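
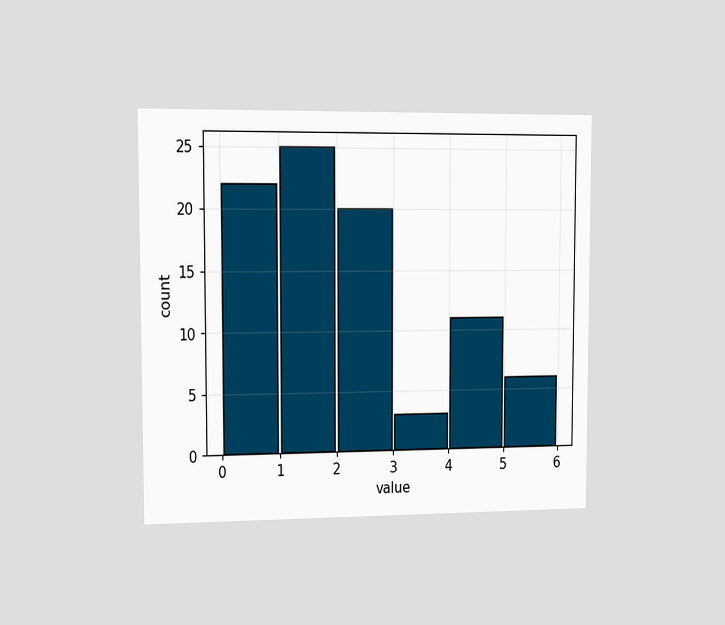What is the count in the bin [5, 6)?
6

The chart is viewed slightly from the left. The [5, 6) bin has height 6.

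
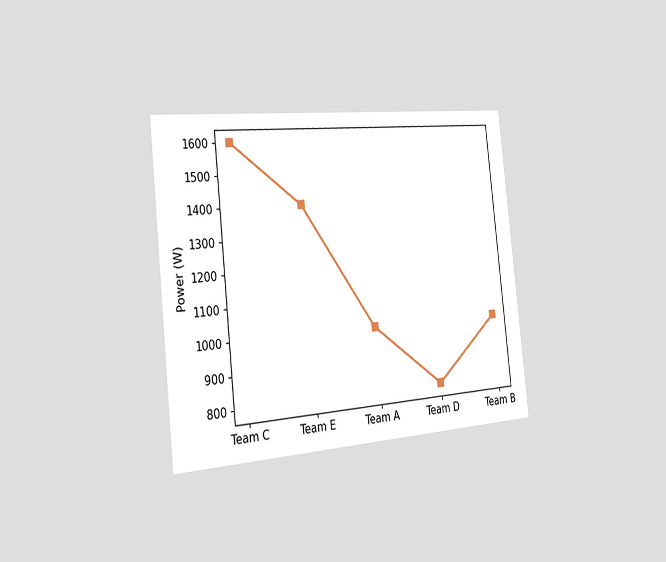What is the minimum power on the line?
The chart is tilted about 6° counter-clockwise and viewed slightly from the left. The lowest point is at Team D, and reading across to the y-axis gives 800W.

800W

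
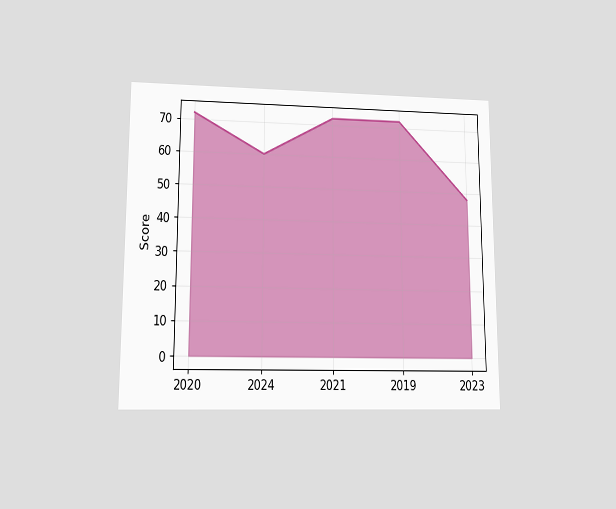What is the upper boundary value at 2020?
72

The chart is viewed at a slight angle. At 2020 the upper boundary is at 72.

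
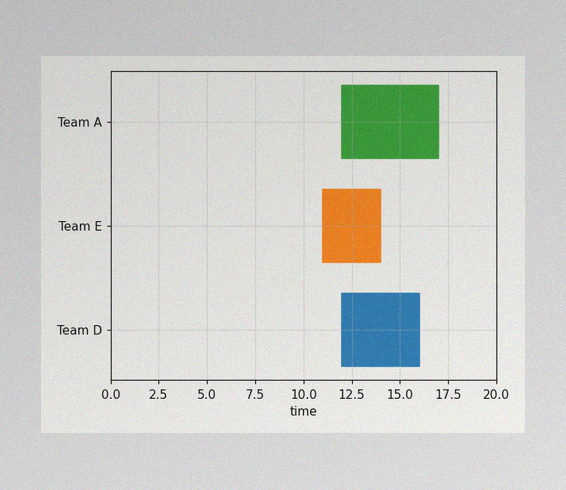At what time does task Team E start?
11

The image has some photo noise and uneven lighting. The Team E bar begins at t=11.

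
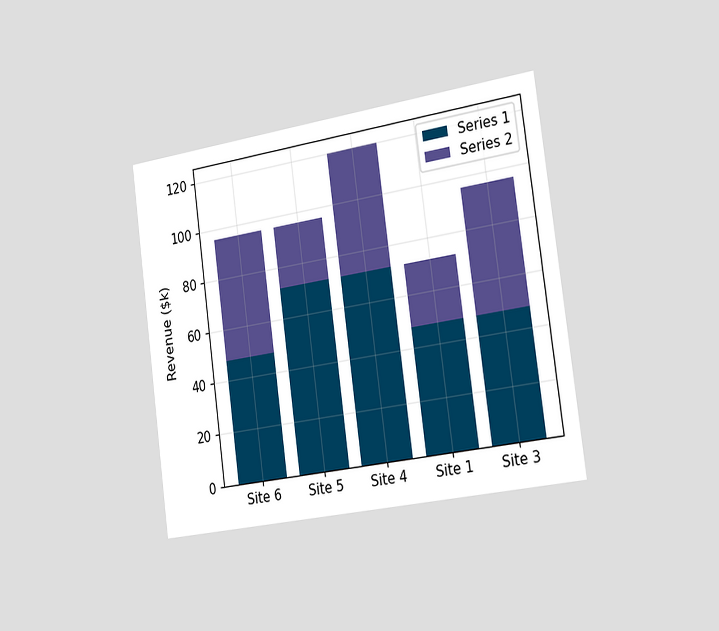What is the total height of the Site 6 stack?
The chart is tilted about 8° counter-clockwise and viewed slightly from the right. The Site 6 stack's top reaches $96k on the y-axis.

$96k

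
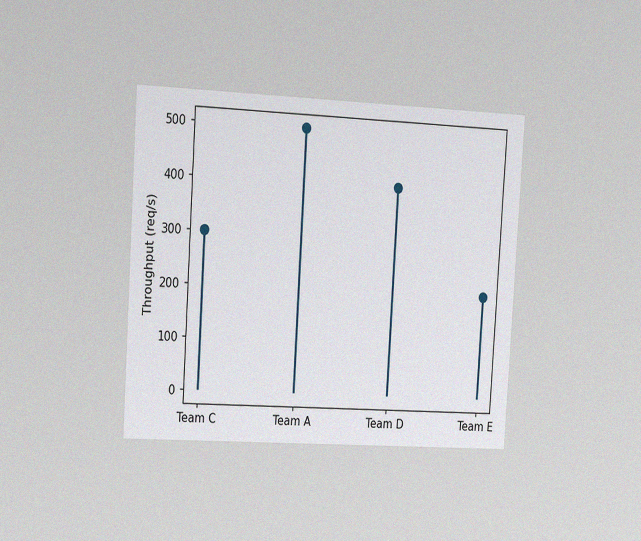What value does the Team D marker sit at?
The chart is tilted about 4° clockwise and viewed slightly from the left, with some photo noise. The Team D marker sits at 400req/s.

400req/s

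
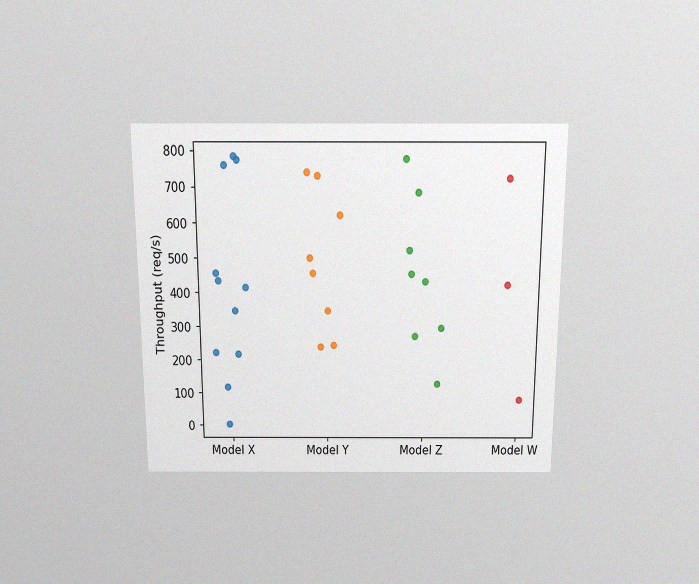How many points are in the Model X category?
11

The chart is viewed slightly from above, with some photo noise. Counting the markers in the Model X column gives 11.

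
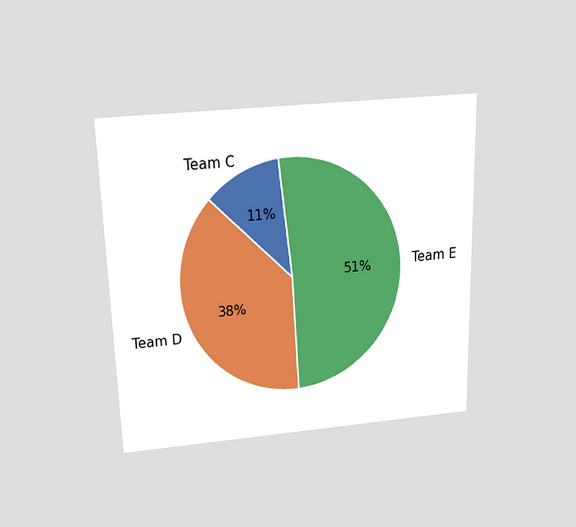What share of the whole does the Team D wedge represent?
38%

The chart is viewed slightly from above. The Team D slice takes up 38% of the pie.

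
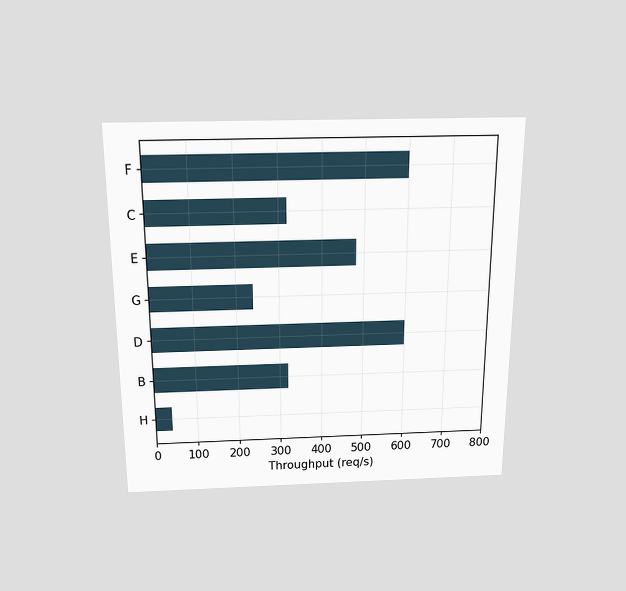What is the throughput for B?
The chart is viewed slightly from above. Reading along the chart's x-axis, the B bar reaches 320req/s.

320req/s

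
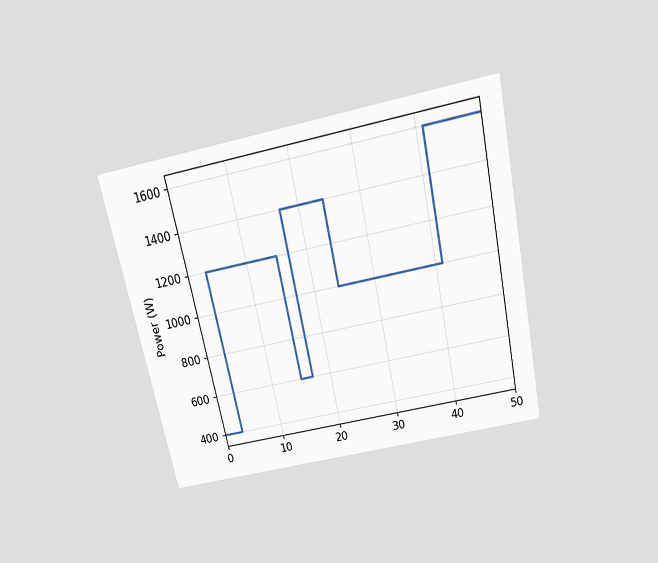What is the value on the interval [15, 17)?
The chart is tilted about 12° counter-clockwise and viewed slightly from above. On [15, 17) the step sits at 600W.

600W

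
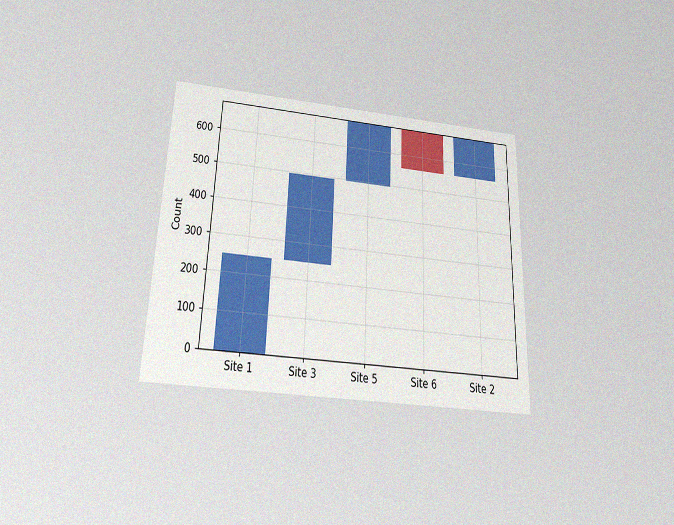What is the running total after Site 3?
The chart is tilted about 2° clockwise and viewed slightly from below, with some photo noise. After Site 3 the running total reaches 496.

496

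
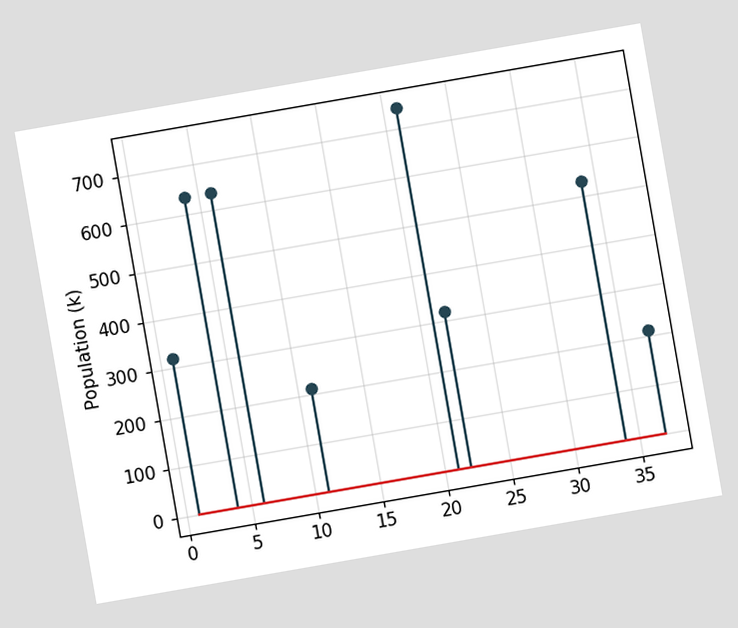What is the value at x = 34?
The chart is tilted about 10° counter-clockwise. The stem at x=34 reaches 530k.

530k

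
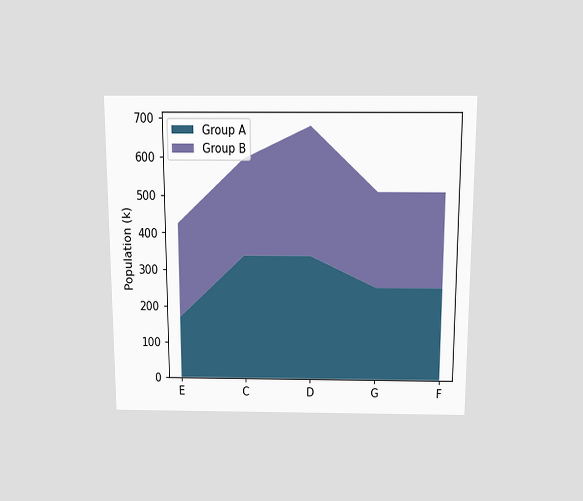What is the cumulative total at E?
The chart is viewed slightly from above. The stacked total at E reaches 425k.

425k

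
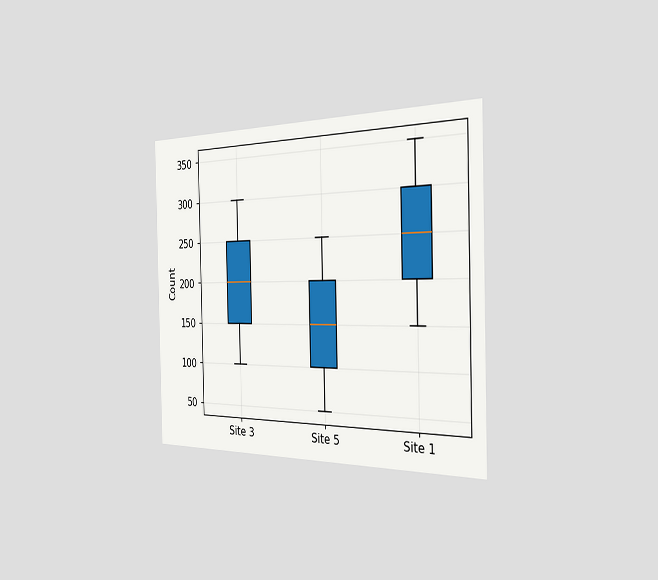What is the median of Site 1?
The chart is viewed slightly from the right. The median line in the Site 1 box sits at 250.

250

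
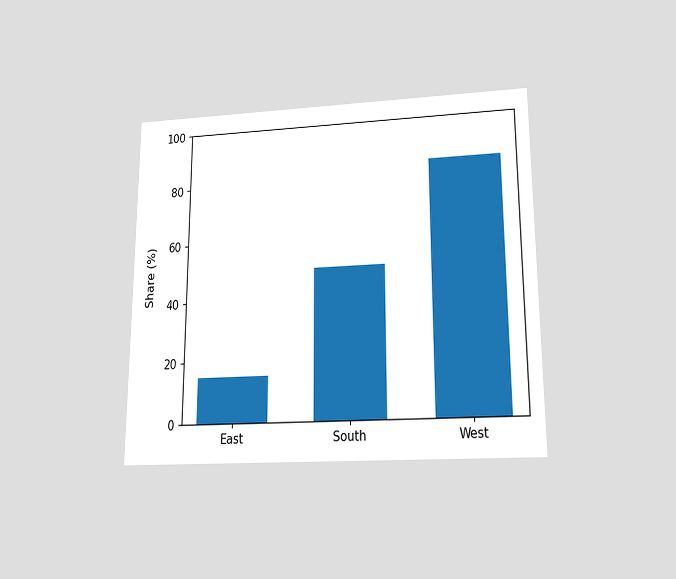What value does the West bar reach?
85%

The chart is viewed slightly from below. Reading along the chart's y-axis, the West bar reaches 85%.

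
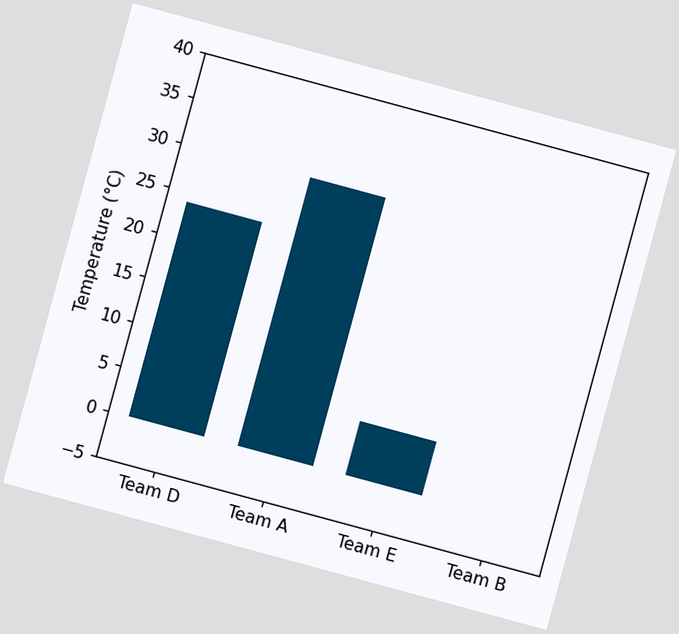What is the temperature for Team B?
The chart is tilted about 15° clockwise. Reading along the chart's y-axis, the Team B bar reaches 0°C.

0°C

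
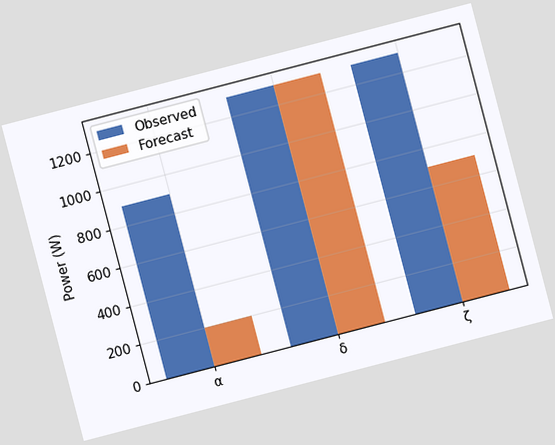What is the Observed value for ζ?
1300W

The chart is tilted about 15° counter-clockwise. The Observed bar at ζ reaches 1300W on the y-axis.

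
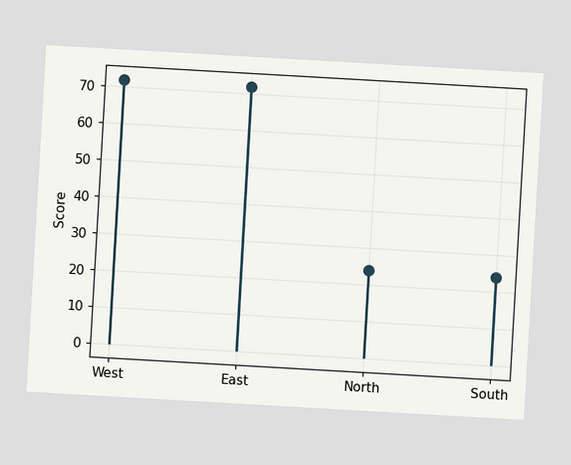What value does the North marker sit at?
24

The chart is tilted about 3° clockwise. The North marker sits at 24.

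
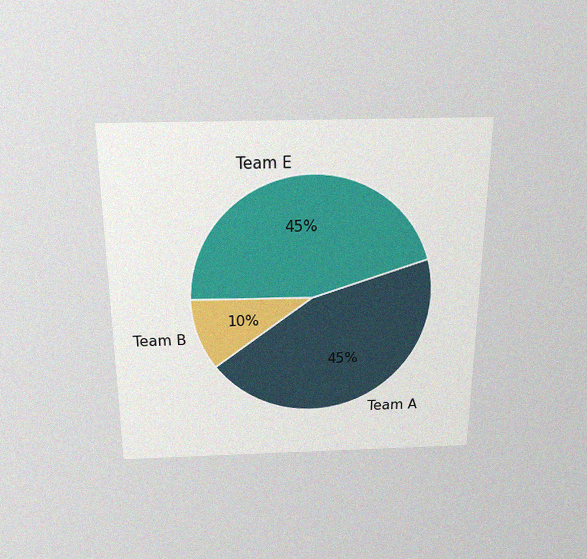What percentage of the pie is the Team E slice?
45%

The chart is viewed slightly from above, with some photo noise. The Team E slice takes up 45% of the pie.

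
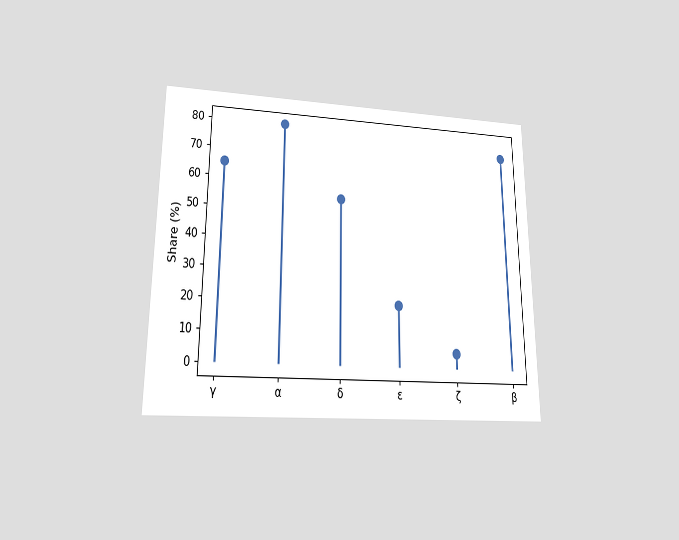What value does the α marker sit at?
80%

The chart is viewed at a slight angle. The α marker sits at 80%.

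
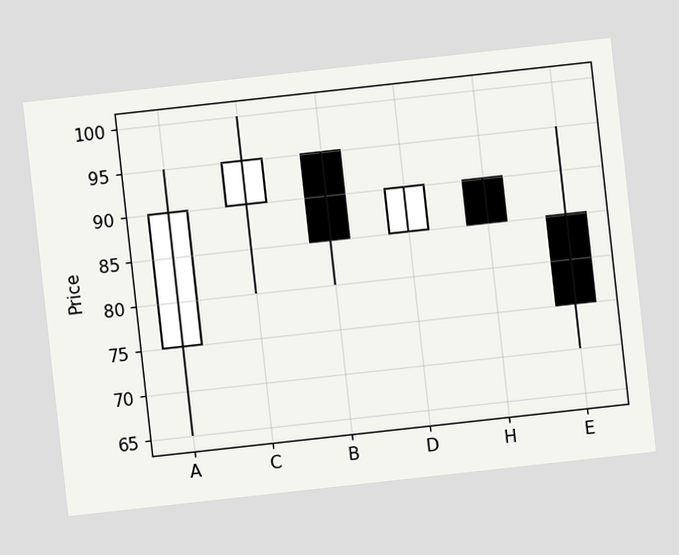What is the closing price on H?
The chart is tilted about 6° counter-clockwise. The H candle closes at 85.

85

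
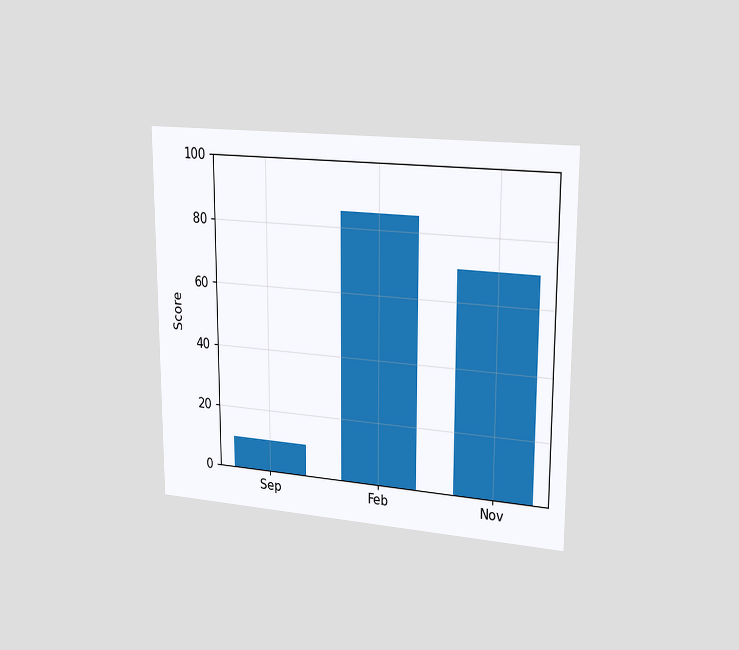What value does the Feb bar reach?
The chart is viewed slightly from the right. Reading along the chart's y-axis, the Feb bar reaches 85.

85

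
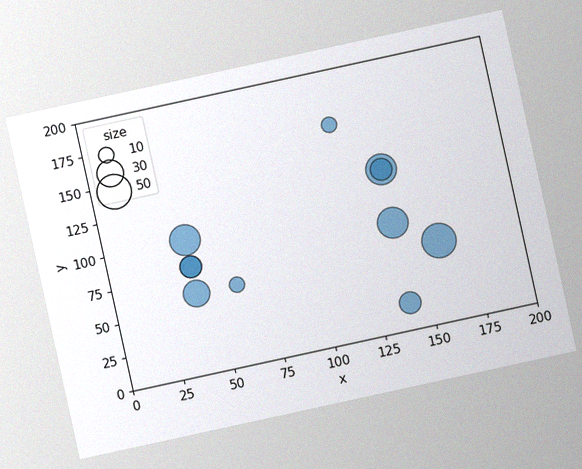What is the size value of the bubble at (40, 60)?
30

The chart is tilted about 12° counter-clockwise, with some photo noise. Matching the bubble at (40, 60) against the size legend gives 30.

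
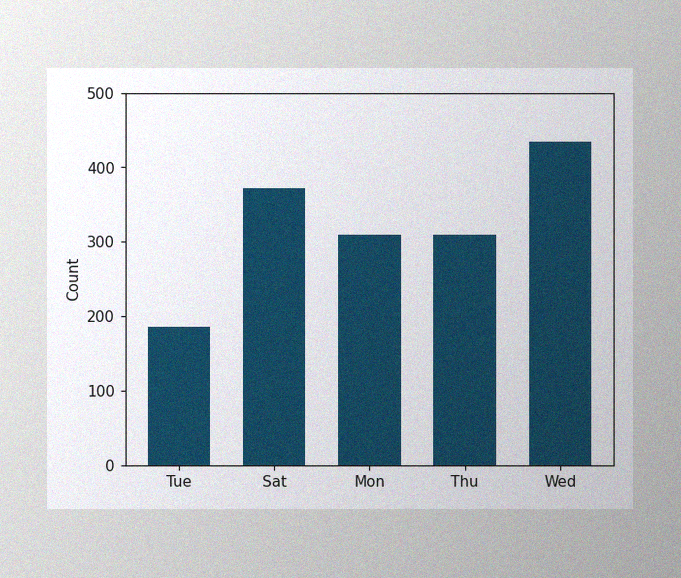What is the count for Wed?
The image has some photo noise and uneven lighting. Reading along the chart's y-axis, the Wed bar reaches 434.

434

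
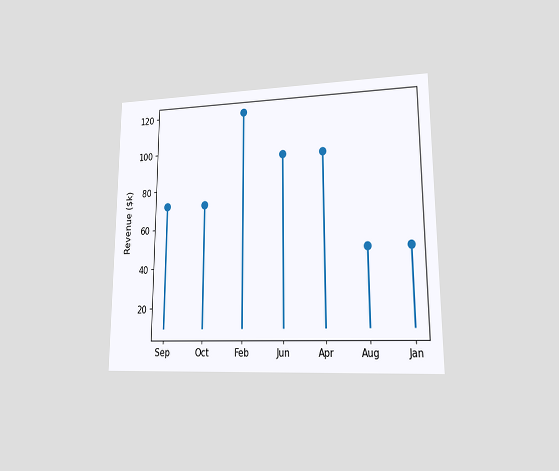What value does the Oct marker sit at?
$72k

The chart is viewed at a slight angle. The Oct marker sits at $72k.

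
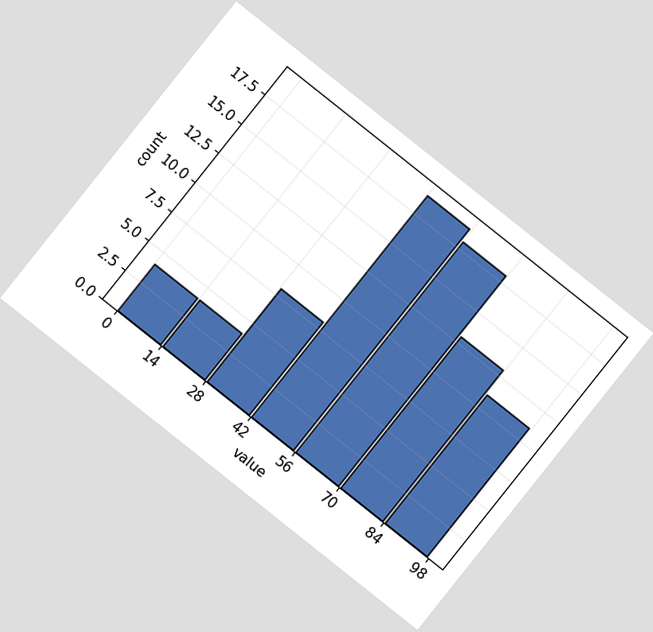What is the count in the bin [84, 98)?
11

The chart is tilted about 38° clockwise. The [84, 98) bin has height 11.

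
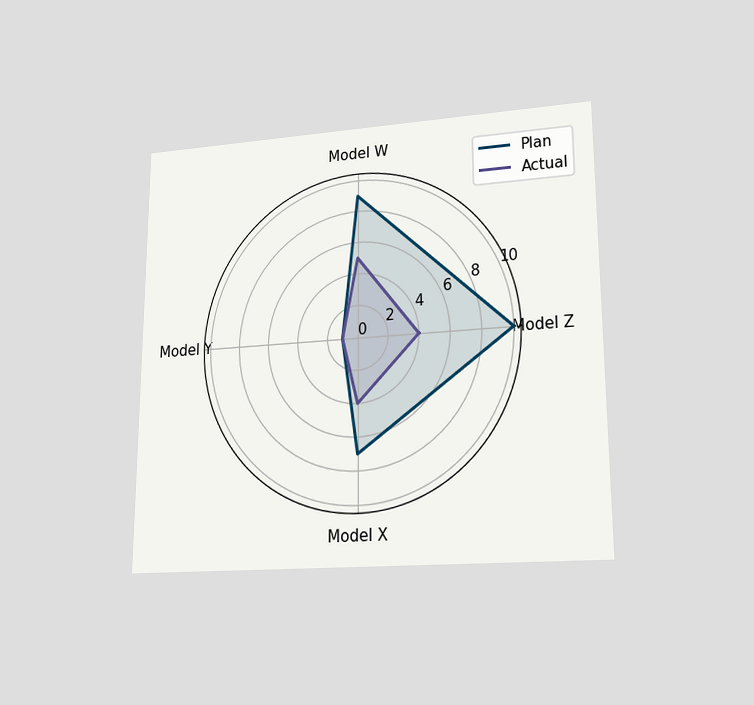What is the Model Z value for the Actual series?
The chart is viewed at a slight angle. On the Model Z axis, Actual reaches 4.

4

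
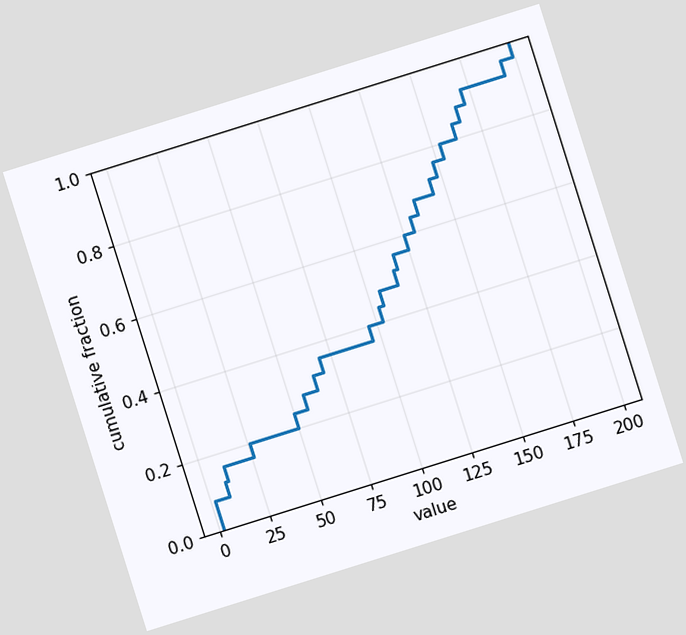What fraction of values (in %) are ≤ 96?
The chart is tilted about 17° counter-clockwise. At x=96 the ECDF step is at 40%.

40%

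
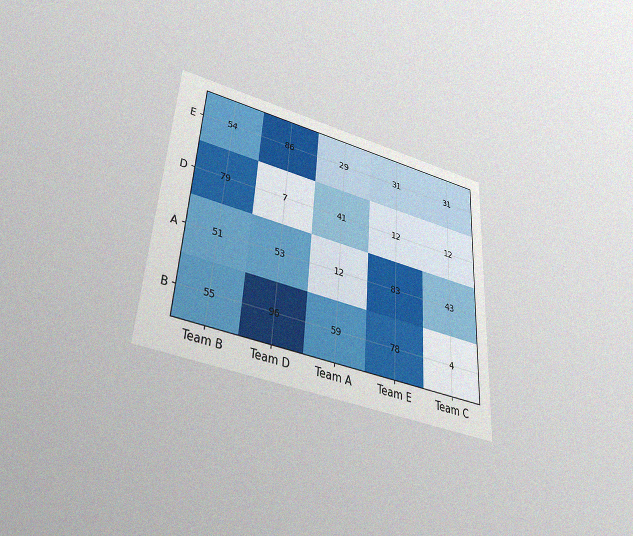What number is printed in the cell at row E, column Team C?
31

The chart is tilted about 3° clockwise and viewed slightly from below, with some photo noise. The (E, Team C) cell reads 31.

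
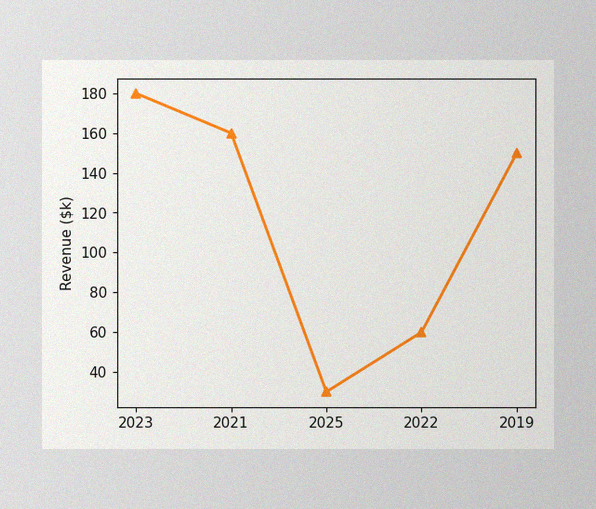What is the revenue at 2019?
$150k

The image has some photo noise and uneven lighting. At 2019, the line is at $150k.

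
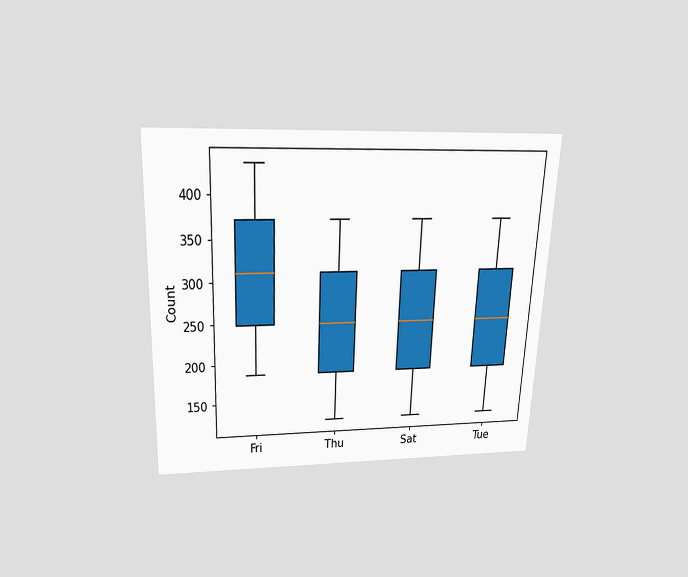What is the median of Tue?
248

The chart is tilted about 2° clockwise and viewed slightly from above. The median line in the Tue box sits at 248.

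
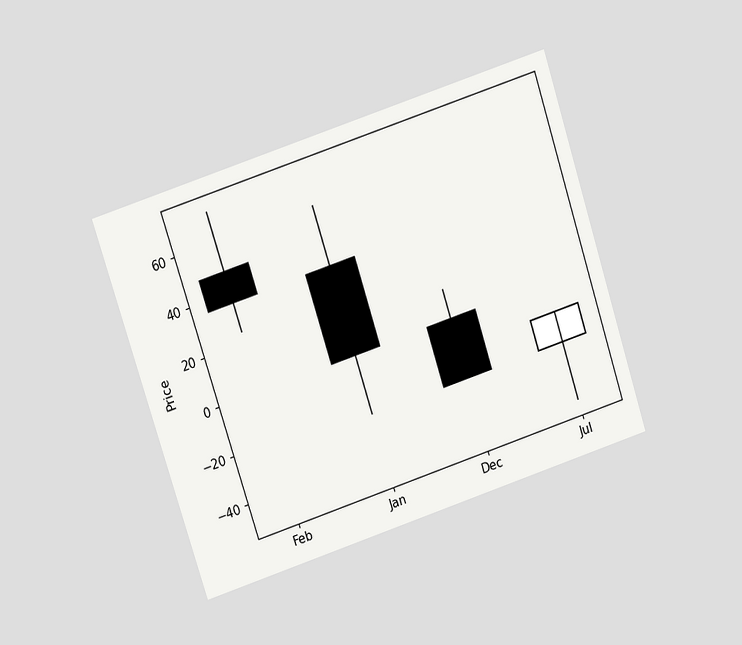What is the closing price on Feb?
The chart is tilted about 18° counter-clockwise and viewed at a slight angle. The Feb candle closes at 36.

36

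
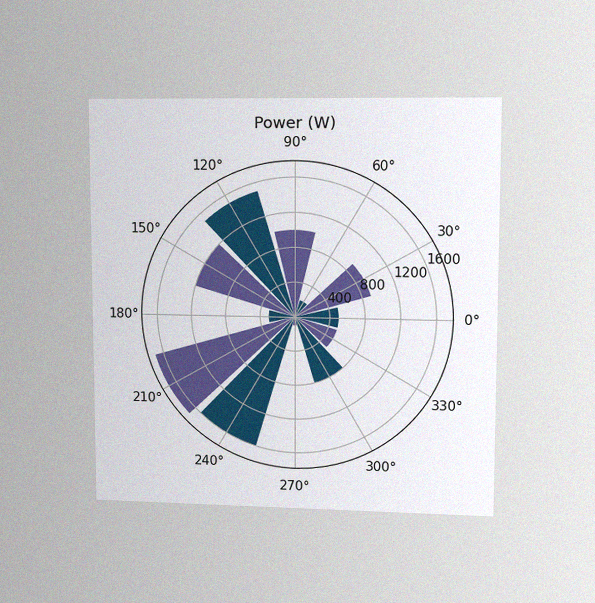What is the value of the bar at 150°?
1200W

The chart is viewed at a slight angle, with some photo noise. The bar at 150° reaches 1200W on the radial axis.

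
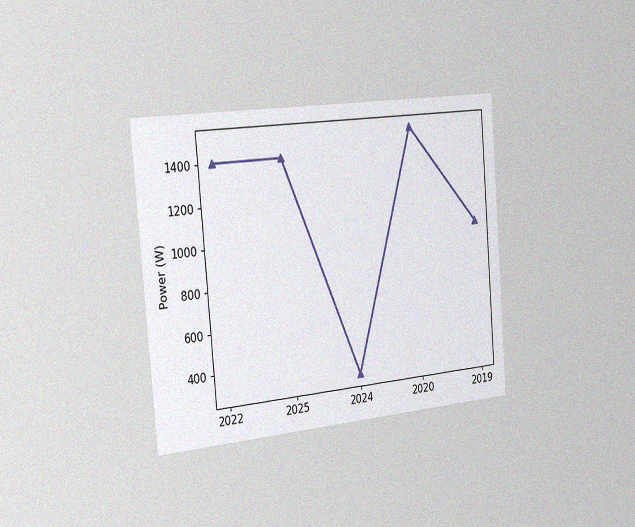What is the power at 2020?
The chart is tilted about 5° counter-clockwise and viewed slightly from the left, with some photo noise. At 2020, the line is at 1500W.

1500W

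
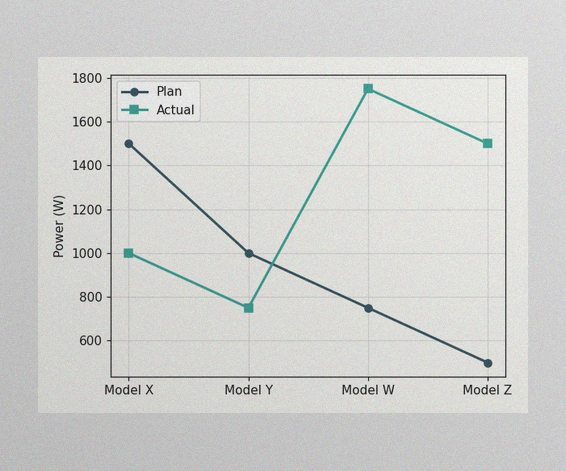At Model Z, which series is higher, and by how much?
The image has some photo noise and uneven lighting. At Model Z, Actual sits above the other line by 1000W.

Actual, by 1000W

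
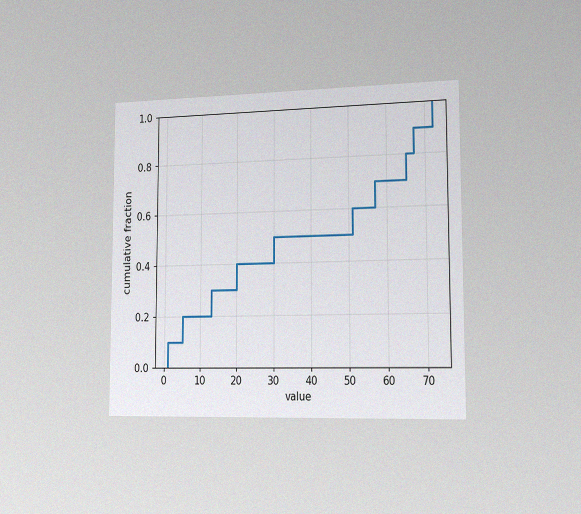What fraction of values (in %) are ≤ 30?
The chart is viewed slightly from the right, with some photo noise. At x=30 the ECDF step is at 50%.

50%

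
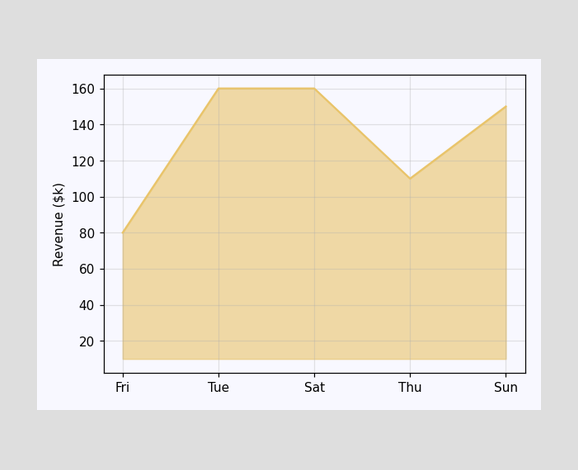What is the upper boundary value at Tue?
At Tue the upper boundary is at $160k.

$160k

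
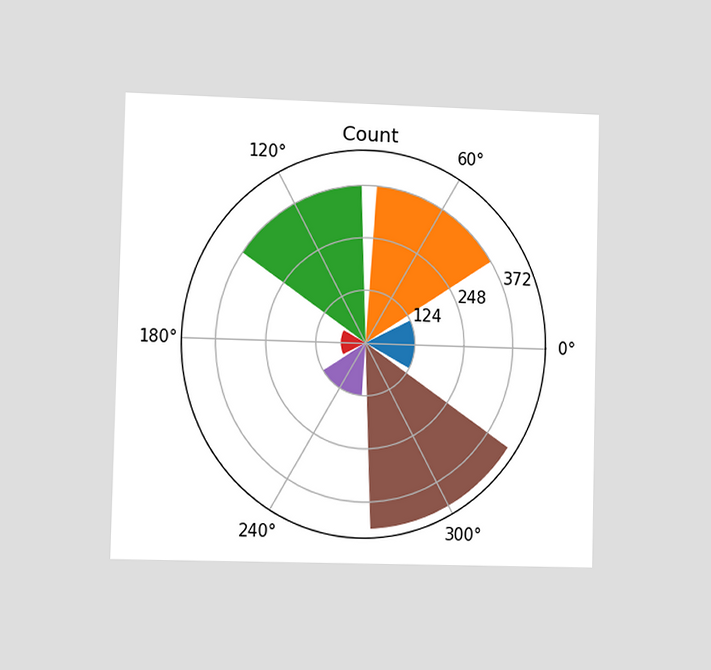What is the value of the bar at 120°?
372

The chart is viewed slightly from the left. The bar at 120° reaches 372 on the radial axis.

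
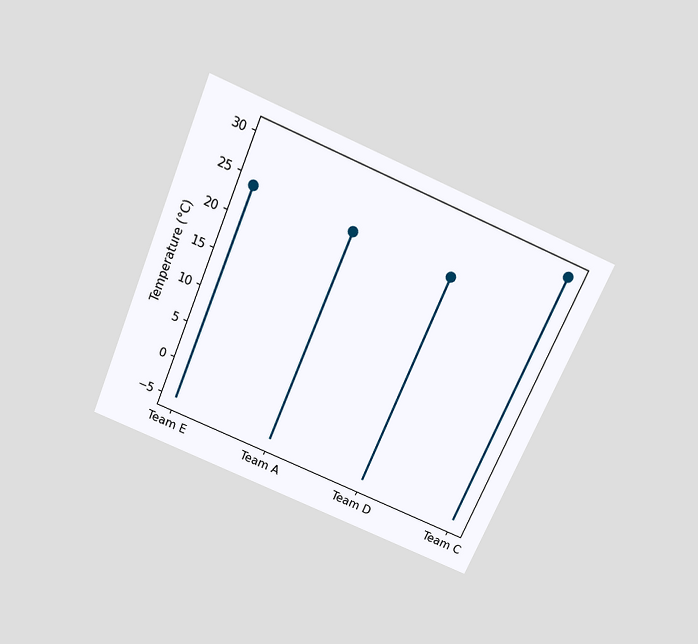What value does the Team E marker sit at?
24°C

The chart is tilted about 23° clockwise and viewed slightly from above. The Team E marker sits at 24°C.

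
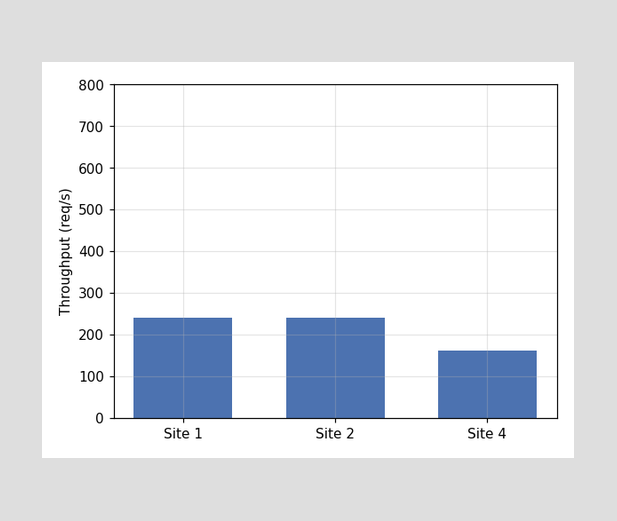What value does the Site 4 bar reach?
Reading along the chart's y-axis, the Site 4 bar reaches 160req/s.

160req/s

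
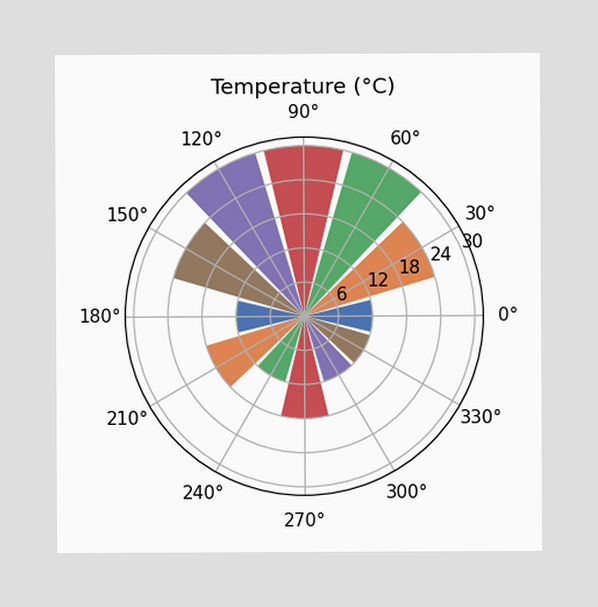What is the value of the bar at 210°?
The bar at 210° reaches 18°C on the radial axis.

18°C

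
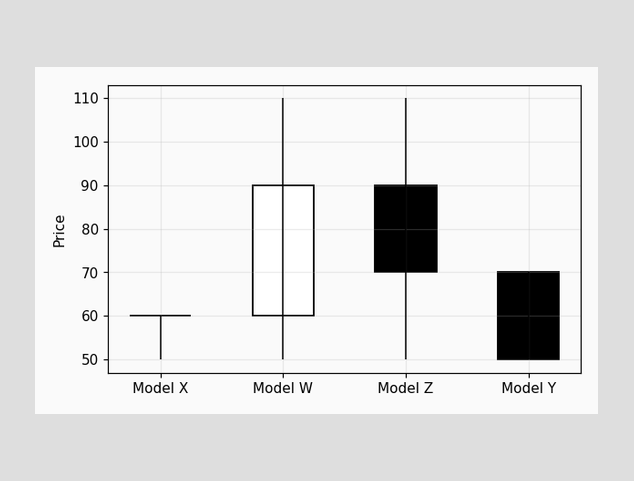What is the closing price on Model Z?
70

The Model Z candle closes at 70.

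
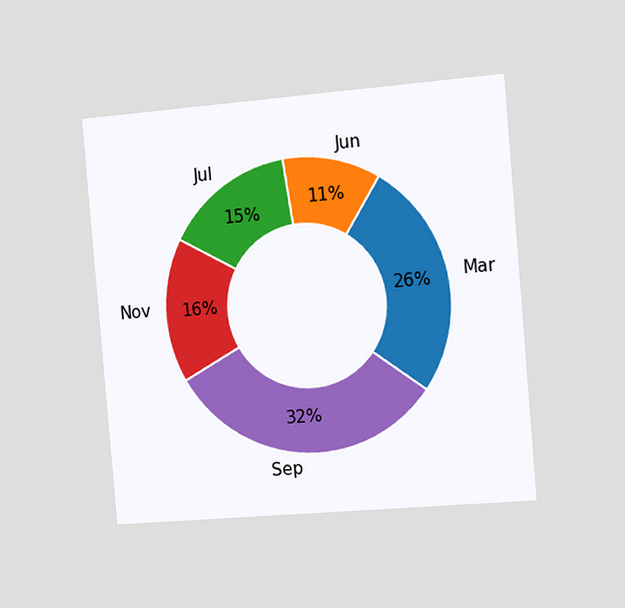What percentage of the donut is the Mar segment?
26%

The chart is tilted about 5° counter-clockwise and viewed slightly from the right. The Mar segment takes up 26% of the ring.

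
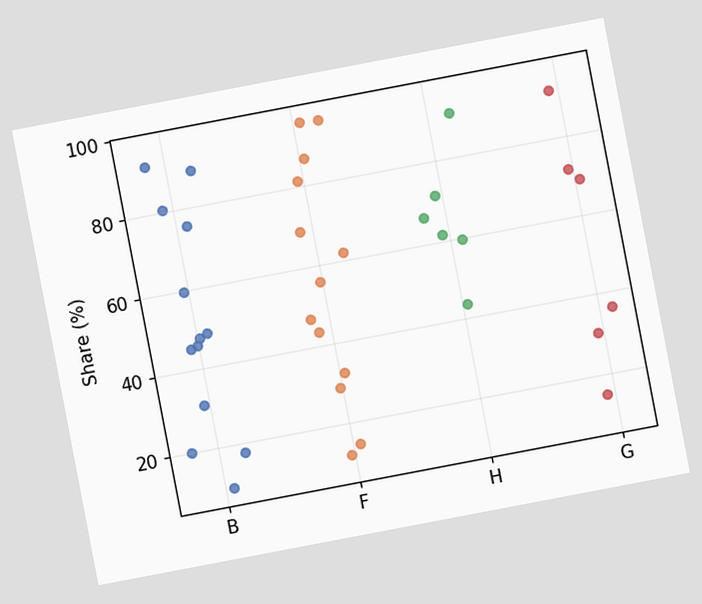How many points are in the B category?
13

The chart is tilted about 11° counter-clockwise. Counting the markers in the B column gives 13.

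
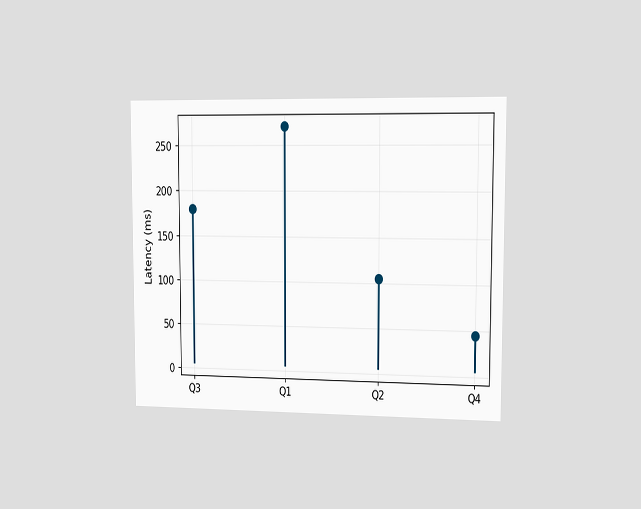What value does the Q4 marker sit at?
The chart is viewed slightly from the right. The Q4 marker sits at 45ms.

45ms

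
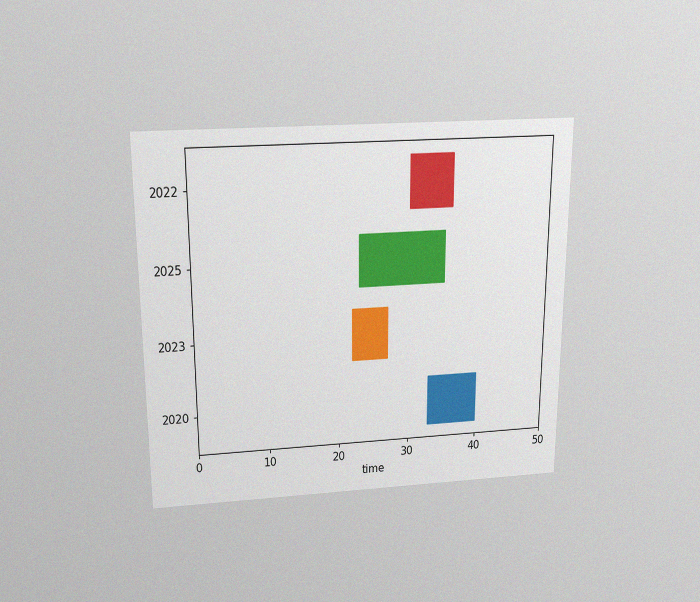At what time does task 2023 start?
The chart is viewed slightly from above, with some photo noise. The 2023 bar begins at t=22.

22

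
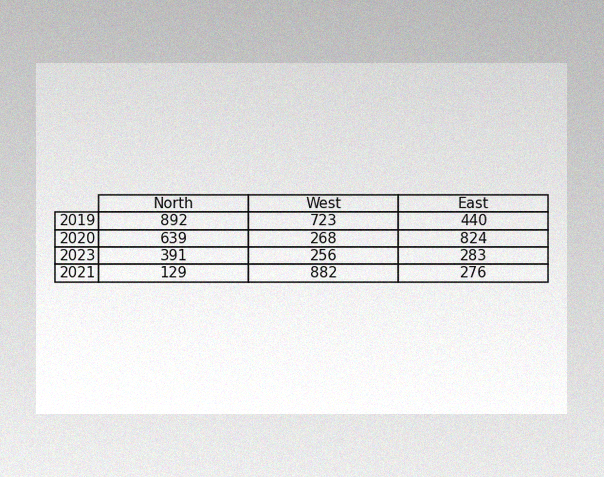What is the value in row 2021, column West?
The image has some photo noise and uneven lighting. The (2021, West) cell reads 882.

882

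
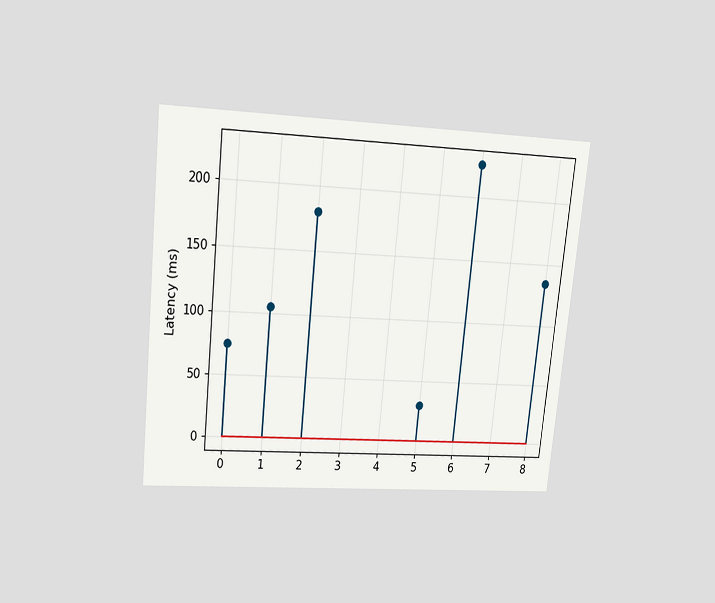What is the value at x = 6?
225ms

The chart is tilted about 6° clockwise and viewed slightly from above. The stem at x=6 reaches 225ms.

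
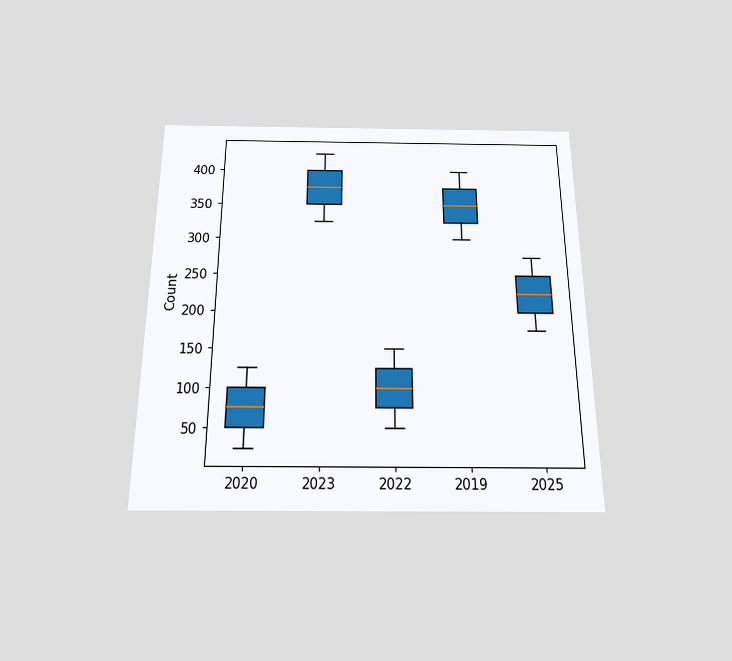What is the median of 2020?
75

The chart is viewed slightly from below. The median line in the 2020 box sits at 75.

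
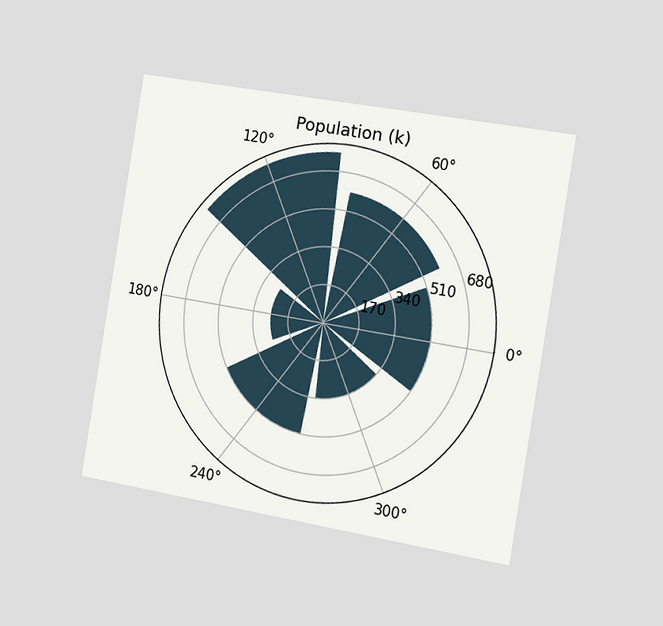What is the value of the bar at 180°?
255k

The chart is tilted about 9° clockwise and viewed slightly from the right. The bar at 180° reaches 255k on the radial axis.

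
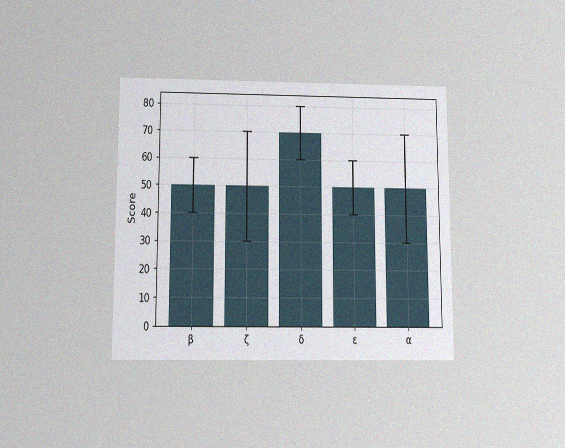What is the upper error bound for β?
The chart is viewed slightly from below, with some photo noise. The β bar's upper whisker reaches 60.

60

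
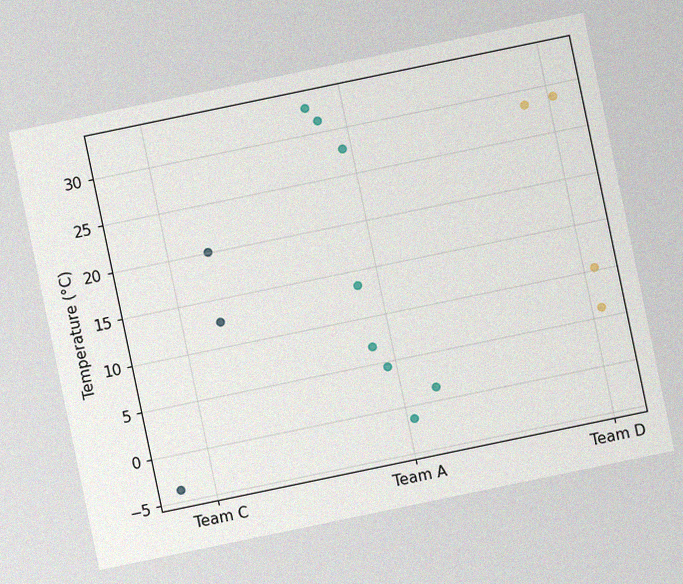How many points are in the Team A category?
8

The chart is tilted about 12° counter-clockwise, with some photo noise. Counting the markers in the Team A column gives 8.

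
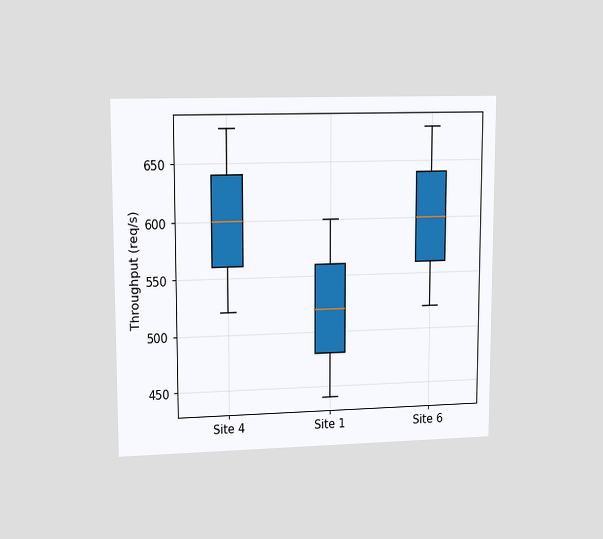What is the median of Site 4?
The chart is viewed at a slight angle. The median line in the Site 4 box sits at 600req/s.

600req/s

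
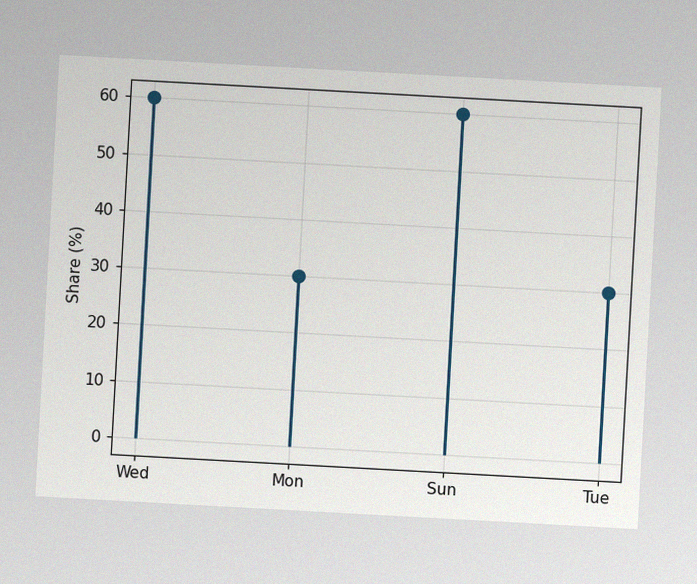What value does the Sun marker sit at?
The chart is tilted about 3° clockwise, with some photo noise. The Sun marker sits at 60%.

60%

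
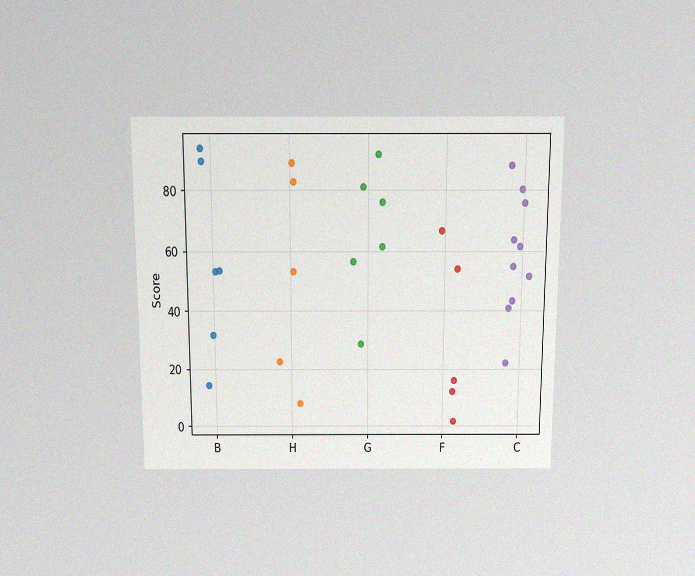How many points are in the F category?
5

The chart is viewed slightly from above, with some photo noise. Counting the markers in the F column gives 5.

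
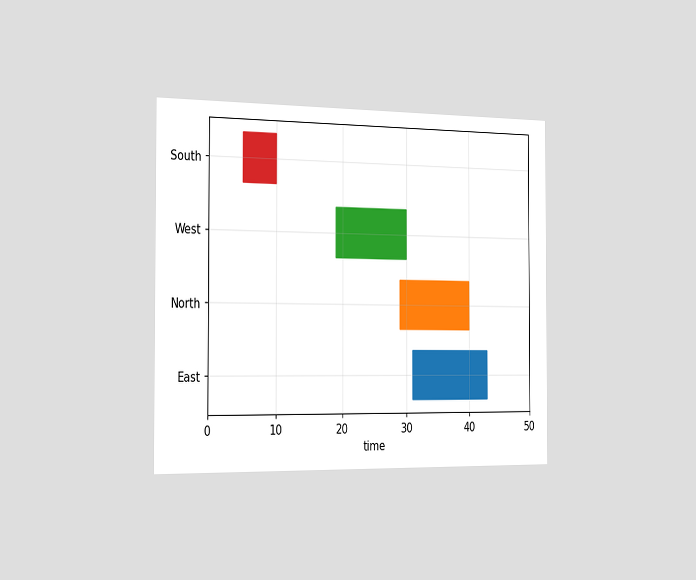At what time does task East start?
The chart is viewed slightly from the left. The East bar begins at t=31.

31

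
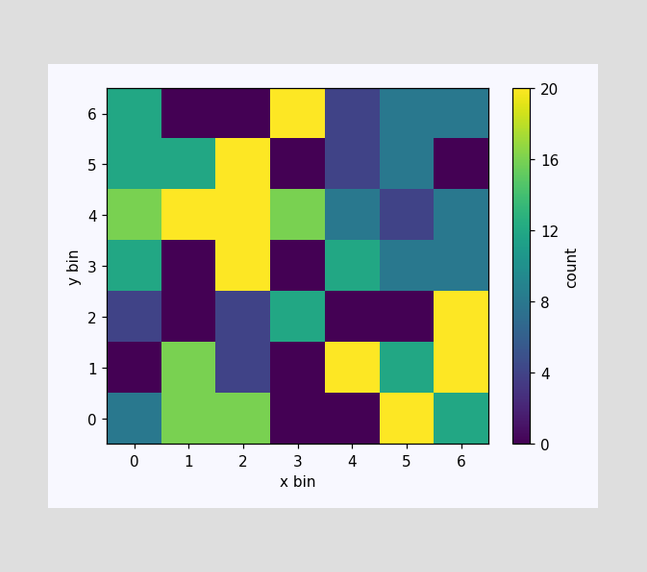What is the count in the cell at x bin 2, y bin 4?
Matching the cell (2, 4) against the colorbar gives 20.

20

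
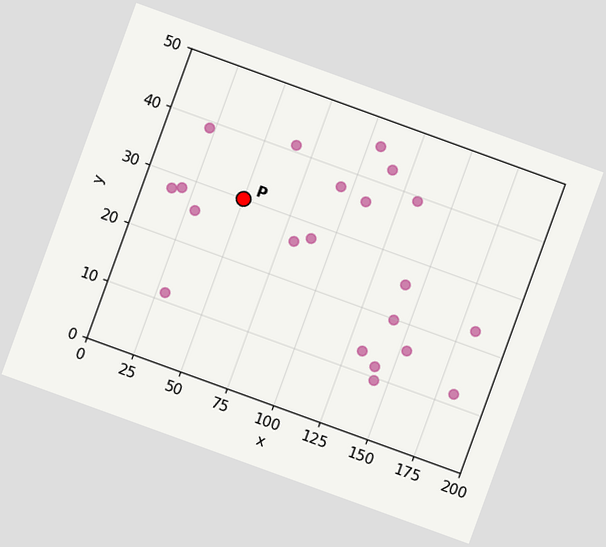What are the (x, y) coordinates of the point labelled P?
(50, 30)

The chart is tilted about 20° clockwise. Following the gridlines from P to each axis, P sits at (50, 30).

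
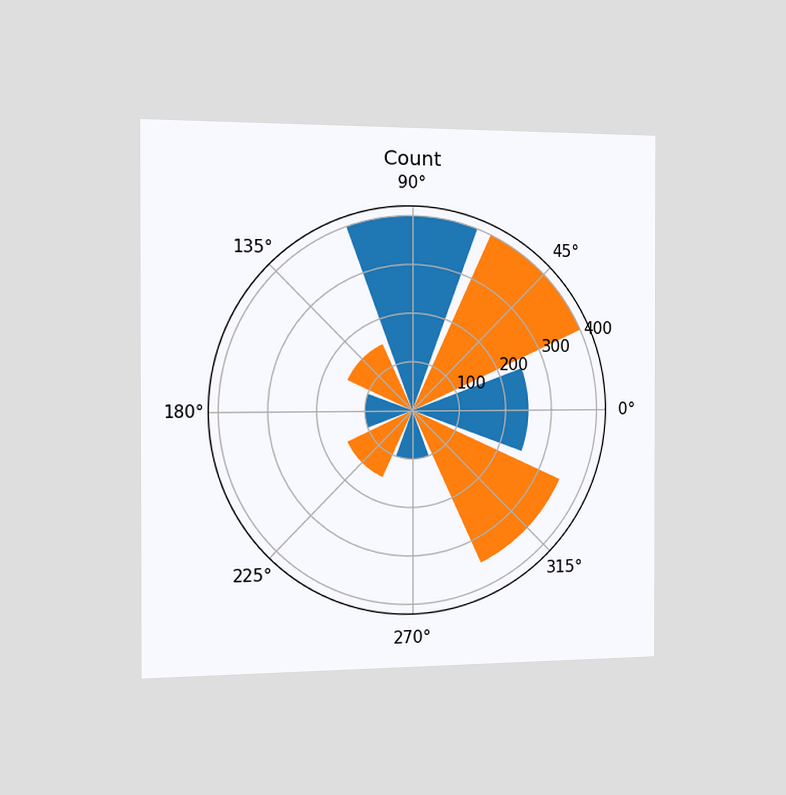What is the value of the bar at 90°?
400

The chart is viewed slightly from the left. The bar at 90° reaches 400 on the radial axis.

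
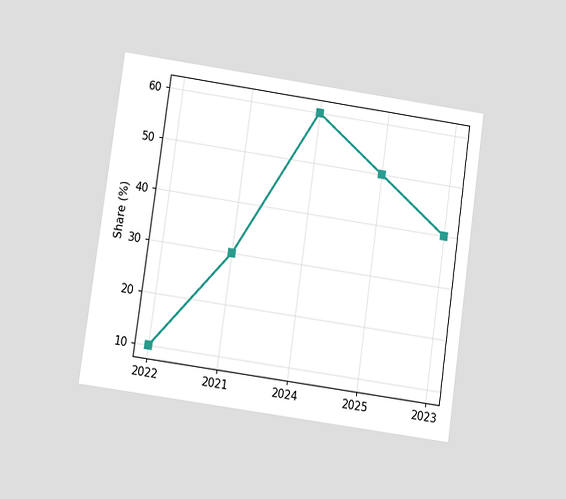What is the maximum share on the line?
60%

The chart is tilted about 8° clockwise and viewed slightly from below. The highest point is at 2024, and reading across to the y-axis gives 60%.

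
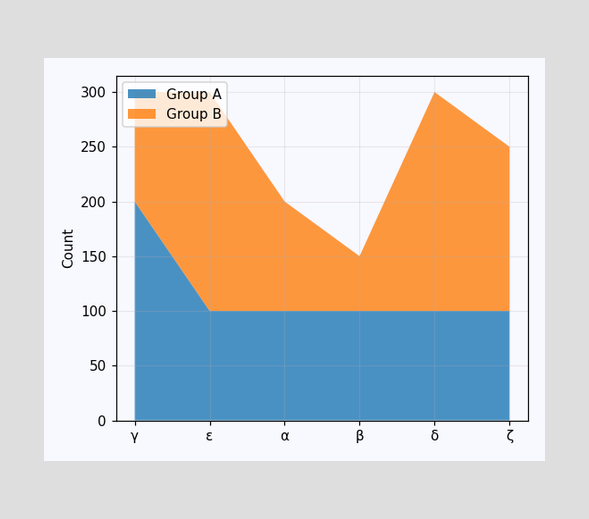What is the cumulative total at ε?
300

The stacked total at ε reaches 300.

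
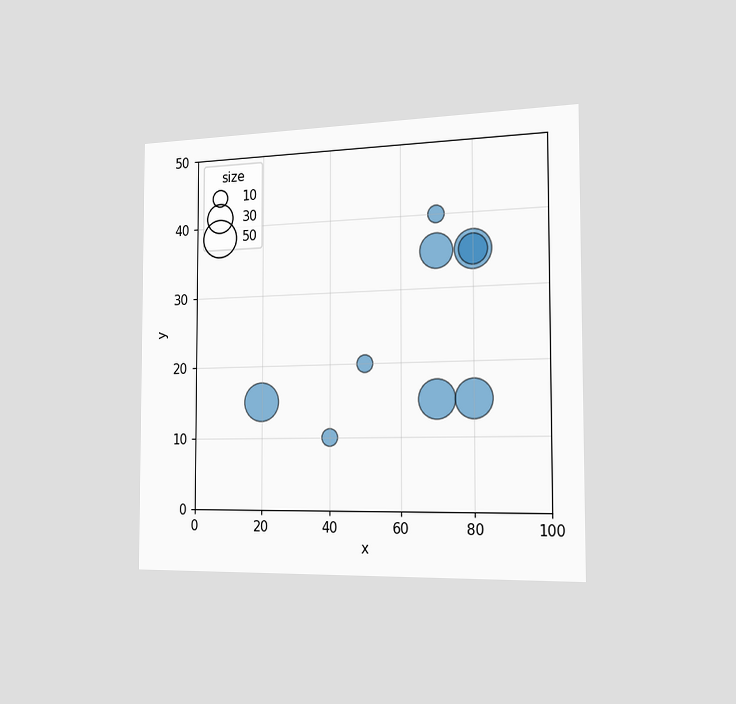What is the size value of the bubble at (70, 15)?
The chart is viewed slightly from the right. Matching the bubble at (70, 15) against the size legend gives 50.

50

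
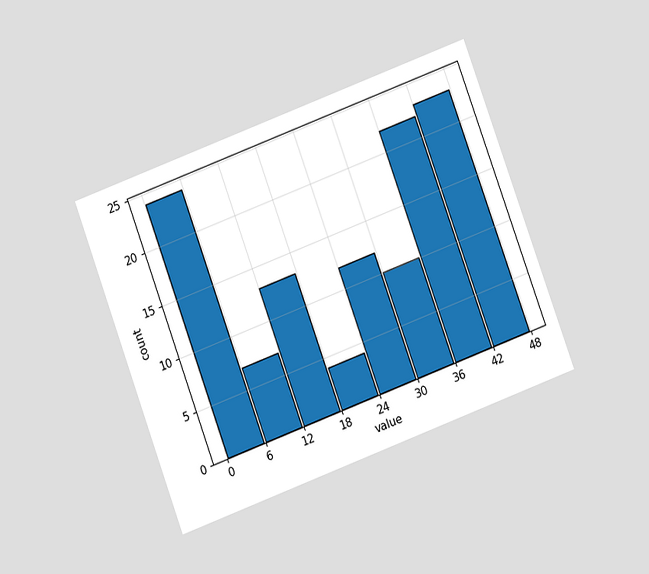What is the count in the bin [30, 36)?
10

The chart is tilted about 20° counter-clockwise and viewed slightly from below. The [30, 36) bin has height 10.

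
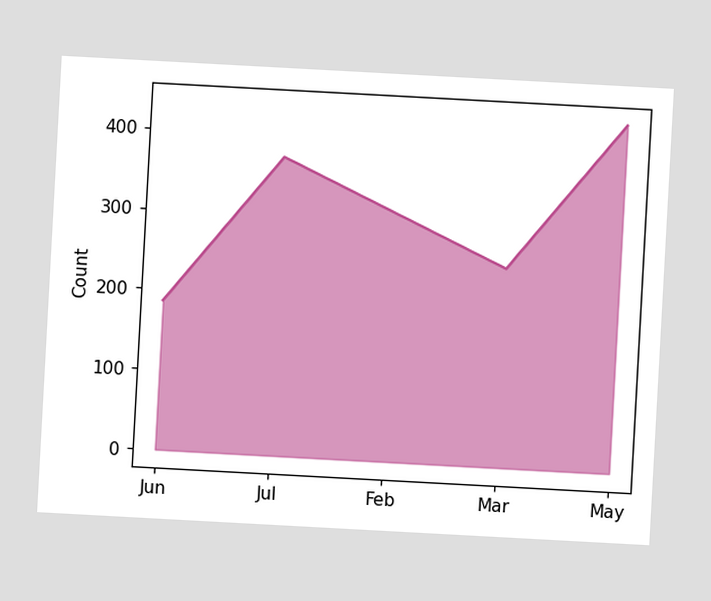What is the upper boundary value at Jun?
186

The chart is tilted about 3° clockwise. At Jun the upper boundary is at 186.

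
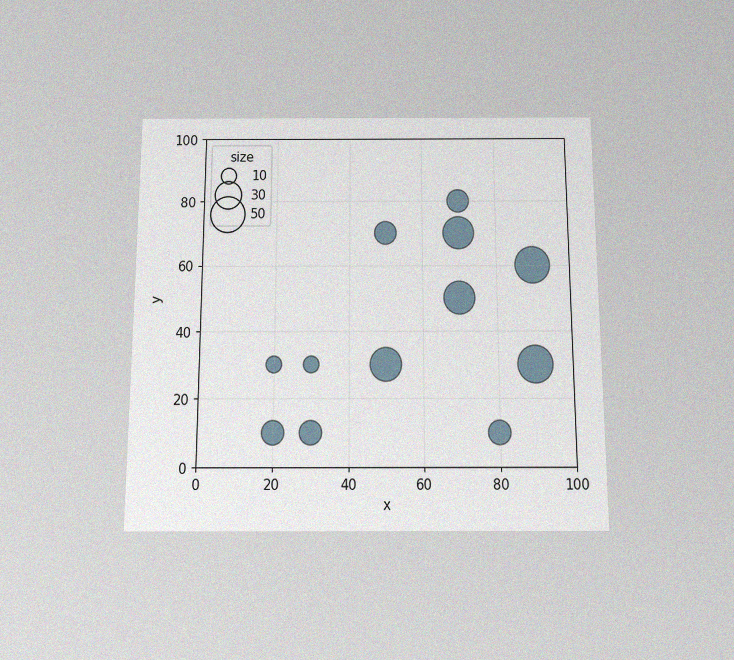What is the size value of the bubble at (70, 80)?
The chart is viewed slightly from below, with some photo noise. Matching the bubble at (70, 80) against the size legend gives 20.

20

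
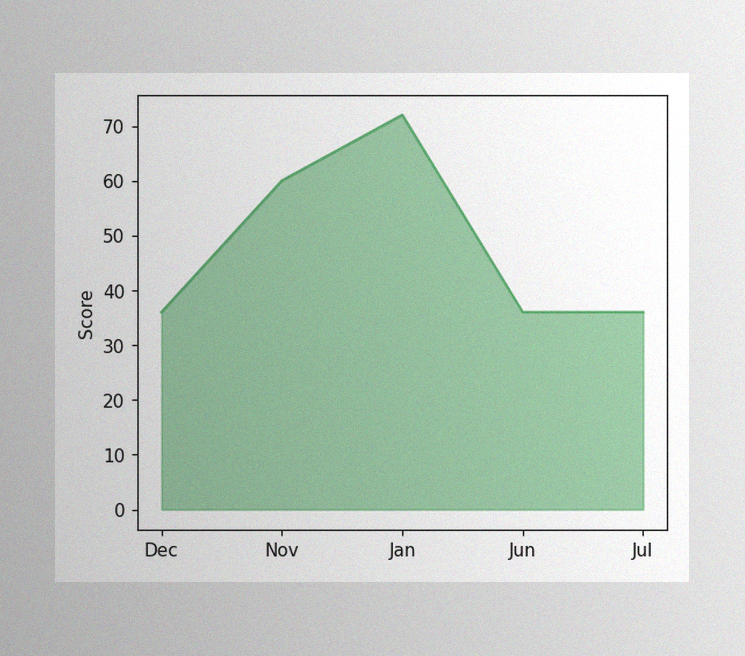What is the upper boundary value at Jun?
The image has some photo noise and uneven lighting. At Jun the upper boundary is at 36.

36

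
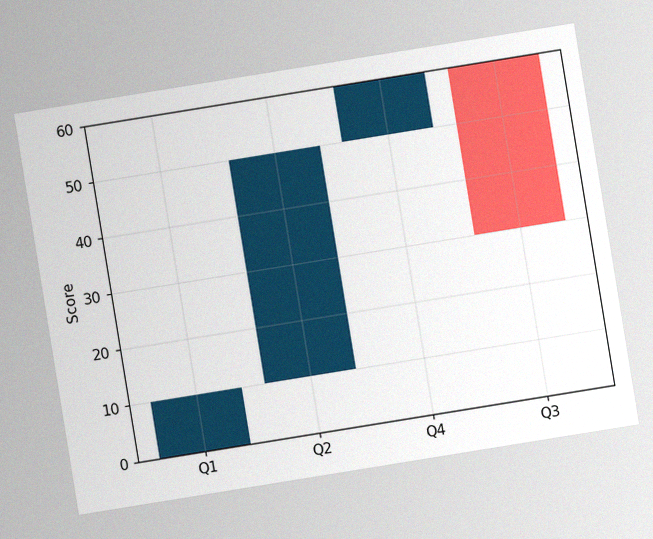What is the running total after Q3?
30

The chart is tilted about 9° counter-clockwise, with some photo noise. After Q3 the running total reaches 30.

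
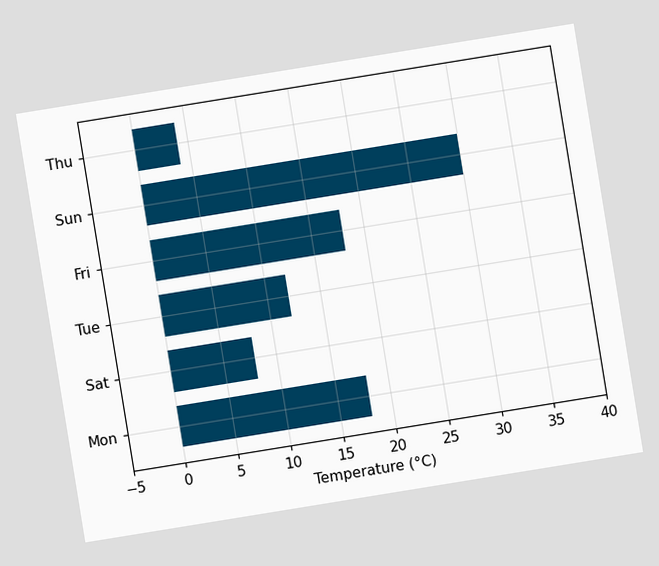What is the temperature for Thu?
The chart is tilted about 9° counter-clockwise. Reading along the chart's x-axis, the Thu bar reaches 4°C.

4°C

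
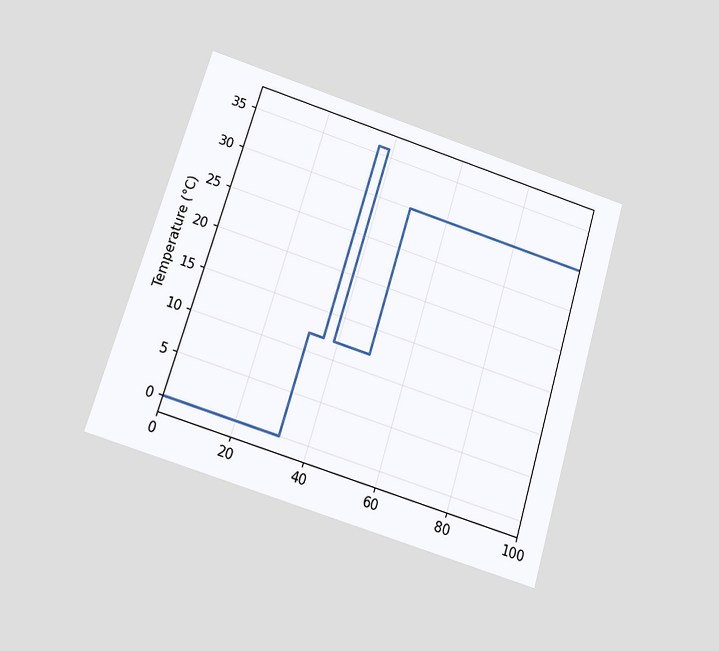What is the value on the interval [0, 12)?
0°C

The chart is tilted about 17° clockwise and viewed slightly from below. On [0, 12) the step sits at 0°C.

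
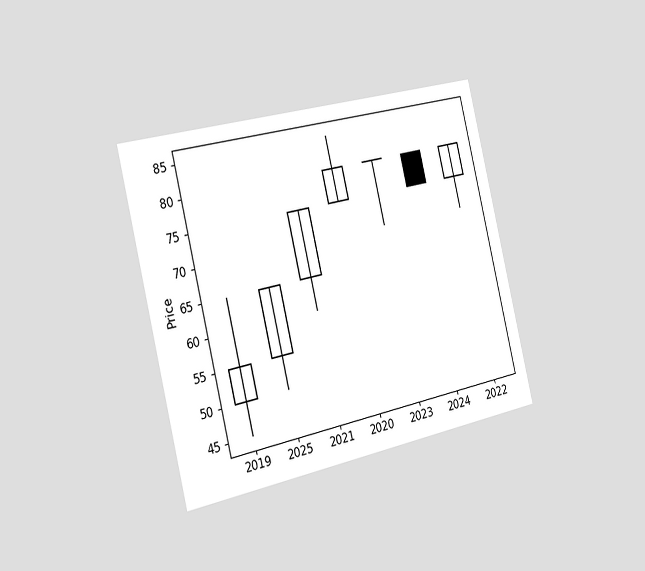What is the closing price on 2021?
75

The chart is tilted about 14° counter-clockwise and viewed slightly from the left. The 2021 candle closes at 75.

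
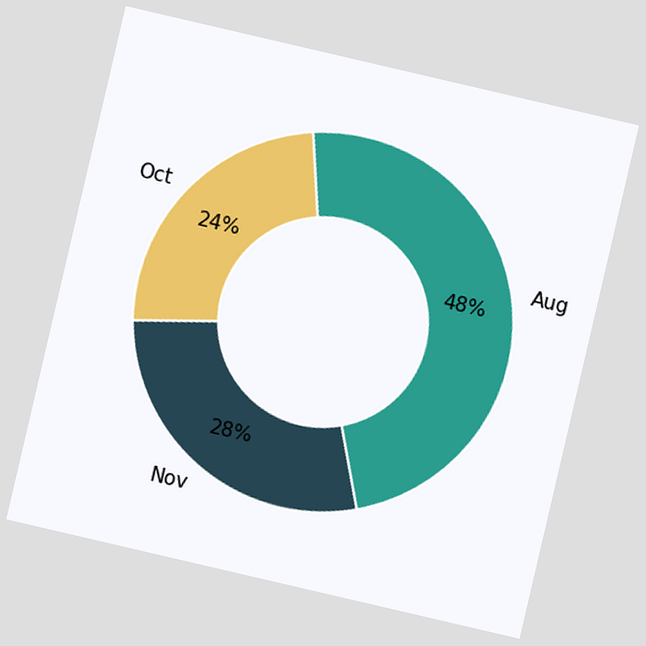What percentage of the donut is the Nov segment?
28%

The chart is tilted about 13° clockwise. The Nov segment takes up 28% of the ring.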